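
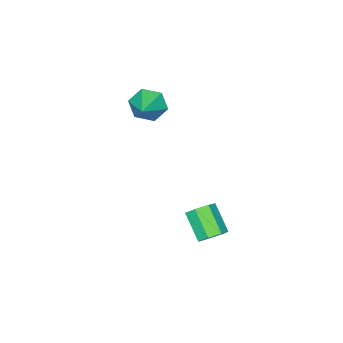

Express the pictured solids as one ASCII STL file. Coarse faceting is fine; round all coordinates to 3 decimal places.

solid 
facet normal -0.772 -0.480 -0.418
outer loop
vertex -3.796 -3.01 -0.298
vertex -4.319 -2.719 0.334
vertex -4.215 -2.253 -0.393
endloop
endfacet
facet normal 0.736 0.333 -0.590
outer loop
vertex -3.796 -3.01 -0.298
vertex -4.215 -2.253 -0.393
vertex -3.261 -2.061 0.906
endloop
endfacet
facet normal -0.771 -0.480 -0.418
outer loop
vertex -4.215 -2.253 -0.393
vertex -4.319 -2.719 0.334
vertex -4.738 -1.963 0.239
endloop
endfacet
facet normal 0.188 0.942 -0.277
outer loop
vertex -4.215 -2.253 -0.393
vertex -4.738 -1.963 0.239
vertex -3.261 -2.061 0.906
endloop
endfacet
facet normal -0.772 -0.480 -0.417
outer loop
vertex -4.738 -1.963 0.239
vertex -4.319 -2.719 0.334
vertex -4.841 -2.428 0.966
endloop
endfacet
facet normal -0.176 0.840 0.513
outer loop
vertex -4.738 -1.963 0.239
vertex -4.841 -2.428 0.966
vertex -3.261 -2.061 0.906
endloop
endfacet
facet normal -0.772 -0.480 -0.417
outer loop
vertex -4.841 -2.428 0.966
vertex -4.319 -2.719 0.334
vertex -4.422 -3.185 1.062
endloop
endfacet
facet normal 0.007 0.130 0.992
outer loop
vertex -4.841 -2.428 0.966
vertex -4.422 -3.185 1.062
vertex -3.261 -2.061 0.906
endloop
endfacet
facet normal -0.772 -0.481 -0.417
outer loop
vertex -4.422 -3.185 1.062
vertex -4.319 -2.719 0.334
vertex -3.9 -3.475 0.43
endloop
endfacet
facet normal 0.556 -0.480 0.679
outer loop
vertex -4.422 -3.185 1.062
vertex -3.9 -3.475 0.43
vertex -3.261 -2.061 0.906
endloop
endfacet
facet normal -0.771 -0.481 -0.417
outer loop
vertex -3.9 -3.475 0.43
vertex -4.319 -2.719 0.334
vertex -3.796 -3.01 -0.298
endloop
endfacet
facet normal 0.919 -0.378 -0.110
outer loop
vertex -3.9 -3.475 0.43
vertex -3.796 -3.01 -0.298
vertex -3.261 -2.061 0.906
endloop
endfacet
facet normal 0.252 0.726 -0.640
outer loop
vertex -1.806 2.515 -3.807
vertex -2.107 2.966 -3.414
vertex -1.47 2.758 -3.399
endloop
endfacet
facet normal 0.776 -0.547 -0.314
outer loop
vertex -1.806 2.515 -3.807
vertex -1.47 2.758 -3.399
vertex -2.172 1.462 -2.879
endloop
endfacet
facet normal 0.776 -0.547 -0.314
outer loop
vertex -2.172 1.462 -2.879
vertex -1.47 2.758 -3.399
vertex -1.836 1.705 -2.471
endloop
endfacet
facet normal -0.253 -0.725 0.640
outer loop
vertex -2.172 1.462 -2.879
vertex -1.836 1.705 -2.471
vertex -2.473 1.914 -2.486
endloop
endfacet
facet normal 0.252 0.726 -0.640
outer loop
vertex -1.47 2.758 -3.399
vertex -2.107 2.966 -3.414
vertex -1.614 3.158 -3.002
endloop
endfacet
facet normal 0.935 -0.014 0.353
outer loop
vertex -1.47 2.758 -3.399
vertex -1.614 3.158 -3.002
vertex -1.836 1.705 -2.471
endloop
endfacet
facet normal 0.935 -0.014 0.353
outer loop
vertex -1.836 1.705 -2.471
vertex -1.614 3.158 -3.002
vertex -1.98 2.105 -2.074
endloop
endfacet
facet normal -0.253 -0.726 0.640
outer loop
vertex -1.836 1.705 -2.471
vertex -1.98 2.105 -2.074
vertex -2.473 1.914 -2.486
endloop
endfacet
facet normal 0.252 0.726 -0.640
outer loop
vertex -1.614 3.158 -3.002
vertex -2.107 2.966 -3.414
vertex -2.129 3.413 -2.915
endloop
endfacet
facet normal 0.389 0.529 0.754
outer loop
vertex -1.614 3.158 -3.002
vertex -2.129 3.413 -2.915
vertex -1.98 2.105 -2.074
endloop
endfacet
facet normal 0.389 0.529 0.754
outer loop
vertex -1.98 2.105 -2.074
vertex -2.129 3.413 -2.915
vertex -2.495 2.361 -1.988
endloop
endfacet
facet normal -0.254 -0.725 0.640
outer loop
vertex -1.98 2.105 -2.074
vertex -2.495 2.361 -1.988
vertex -2.473 1.914 -2.486
endloop
endfacet
facet normal 0.253 0.726 -0.639
outer loop
vertex -2.129 3.413 -2.915
vertex -2.107 2.966 -3.414
vertex -2.627 3.332 -3.204
endloop
endfacet
facet normal -0.450 0.673 0.587
outer loop
vertex -2.129 3.413 -2.915
vertex -2.627 3.332 -3.204
vertex -2.495 2.361 -1.988
endloop
endfacet
facet normal -0.448 0.674 0.587
outer loop
vertex -2.495 2.361 -1.988
vertex -2.627 3.332 -3.204
vertex -2.994 2.28 -2.276
endloop
endfacet
facet normal -0.252 -0.726 0.640
outer loop
vertex -2.495 2.361 -1.988
vertex -2.994 2.28 -2.276
vertex -2.473 1.914 -2.486
endloop
endfacet
facet normal 0.253 0.726 -0.639
outer loop
vertex -2.627 3.332 -3.204
vertex -2.107 2.966 -3.414
vertex -2.734 2.976 -3.651
endloop
endfacet
facet normal -0.950 0.312 -0.021
outer loop
vertex -2.627 3.332 -3.204
vertex -2.734 2.976 -3.651
vertex -2.994 2.28 -2.276
endloop
endfacet
facet normal -0.950 0.310 -0.023
outer loop
vertex -2.994 2.28 -2.276
vertex -2.734 2.976 -3.651
vertex -3.1 1.923 -2.723
endloop
endfacet
facet normal -0.252 -0.726 0.640
outer loop
vertex -2.994 2.28 -2.276
vertex -3.1 1.923 -2.723
vertex -2.473 1.914 -2.486
endloop
endfacet
facet normal 0.253 0.726 -0.640
outer loop
vertex -2.734 2.976 -3.651
vertex -2.107 2.966 -3.414
vertex -2.368 2.612 -3.919
endloop
endfacet
facet normal -0.735 -0.286 -0.615
outer loop
vertex -2.734 2.976 -3.651
vertex -2.368 2.612 -3.919
vertex -3.1 1.923 -2.723
endloop
endfacet
facet normal -0.735 -0.286 -0.615
outer loop
vertex -3.1 1.923 -2.723
vertex -2.368 2.612 -3.919
vertex -2.734 1.559 -2.991
endloop
endfacet
facet normal -0.252 -0.725 0.640
outer loop
vertex -3.1 1.923 -2.723
vertex -2.734 1.559 -2.991
vertex -2.473 1.914 -2.486
endloop
endfacet
facet normal 0.253 0.726 -0.640
outer loop
vertex -2.368 2.612 -3.919
vertex -2.107 2.966 -3.414
vertex -1.806 2.515 -3.807
endloop
endfacet
facet normal 0.033 -0.667 -0.744
outer loop
vertex -2.368 2.612 -3.919
vertex -1.806 2.515 -3.807
vertex -2.734 1.559 -2.991
endloop
endfacet
facet normal 0.033 -0.667 -0.744
outer loop
vertex -2.734 1.559 -2.991
vertex -1.806 2.515 -3.807
vertex -2.172 1.462 -2.879
endloop
endfacet
facet normal -0.253 -0.725 0.640
outer loop
vertex -2.734 1.559 -2.991
vertex -2.172 1.462 -2.879
vertex -2.473 1.914 -2.486
endloop
endfacet

endsolid


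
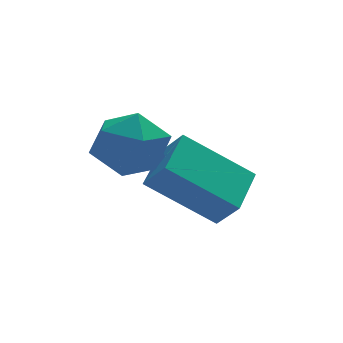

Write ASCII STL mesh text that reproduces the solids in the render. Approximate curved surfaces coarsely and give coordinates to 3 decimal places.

solid 
facet normal -0.391 0.541 -0.745
outer loop
vertex -0.601 1.416 1.277
vertex 0.116 2.526 1.707
vertex 0.969 0.873 0.058
endloop
endfacet
facet normal -0.516 -0.799 -0.309
outer loop
vertex 1.344 0.354 0.773
vertex -0.601 1.416 1.277
vertex 0.969 0.873 0.058
endloop
endfacet
facet normal -0.391 0.541 -0.745
outer loop
vertex 0.969 0.873 0.058
vertex 0.116 2.526 1.707
vertex 1.686 1.984 0.488
endloop
endfacet
facet normal 0.762 -0.263 -0.591
outer loop
vertex 1.686 1.984 0.488
vertex 1.344 0.354 0.773
vertex 0.969 0.873 0.058
endloop
endfacet
facet normal -0.762 0.263 0.591
outer loop
vertex -0.601 1.416 1.277
vertex 0.491 2.007 2.422
vertex 0.116 2.526 1.707
endloop
endfacet
facet normal -0.516 -0.798 -0.310
outer loop
vertex -0.226 0.896 1.992
vertex -0.601 1.416 1.277
vertex 1.344 0.354 0.773
endloop
endfacet
facet normal -0.762 0.263 0.591
outer loop
vertex -0.226 0.896 1.992
vertex 0.491 2.007 2.422
vertex -0.601 1.416 1.277
endloop
endfacet
facet normal 0.516 0.799 0.309
outer loop
vertex 0.116 2.526 1.707
vertex 0.491 2.007 2.422
vertex 1.686 1.984 0.488
endloop
endfacet
facet normal 0.762 -0.263 -0.591
outer loop
vertex 2.061 1.464 1.203
vertex 1.344 0.354 0.773
vertex 1.686 1.984 0.488
endloop
endfacet
facet normal 0.517 0.798 0.310
outer loop
vertex 1.686 1.984 0.488
vertex 0.491 2.007 2.422
vertex 2.061 1.464 1.203
endloop
endfacet
facet normal 0.391 -0.541 0.744
outer loop
vertex 2.061 1.464 1.203
vertex -0.226 0.896 1.992
vertex 1.344 0.354 0.773
endloop
endfacet
facet normal 0.391 -0.541 0.745
outer loop
vertex 0.491 2.007 2.422
vertex -0.226 0.896 1.992
vertex 2.061 1.464 1.203
endloop
endfacet
facet normal -0.389 0.257 0.885
outer loop
vertex -1.213 2.452 2.883
vertex -1.51 1.498 3.029
vertex -0.599 1.797 3.343
endloop
endfacet
facet normal 0.171 0.668 0.724
outer loop
vertex -1.213 2.452 2.883
vertex -0.599 1.797 3.343
vertex -0.229 2.442 2.66
endloop
endfacet
facet normal 0.033 0.994 0.103
outer loop
vertex -1.213 2.452 2.883
vertex -0.229 2.442 2.66
vertex -0.912 2.541 1.924
endloop
endfacet
facet normal -0.611 0.783 -0.119
outer loop
vertex -1.213 2.452 2.883
vertex -0.912 2.541 1.924
vertex -1.703 1.958 2.151
endloop
endfacet
facet normal -0.872 0.327 0.363
outer loop
vertex -1.213 2.452 2.883
vertex -1.703 1.958 2.151
vertex -1.51 1.498 3.029
endloop
endfacet
facet normal 0.736 0.245 0.631
outer loop
vertex -0.229 2.442 2.66
vertex -0.599 1.797 3.343
vertex 0.083 1.482 2.669
endloop
endfacet
facet normal -0.168 -0.423 0.890
outer loop
vertex -0.599 1.797 3.343
vertex -1.51 1.498 3.029
vertex -0.708 0.899 2.896
endloop
endfacet
facet normal -0.950 -0.308 0.047
outer loop
vertex -1.51 1.498 3.029
vertex -1.703 1.958 2.151
vertex -1.391 0.998 2.16
endloop
endfacet
facet normal -0.527 0.429 -0.734
outer loop
vertex -1.703 1.958 2.151
vertex -0.912 2.541 1.924
vertex -1.021 1.643 1.477
endloop
endfacet
facet normal 0.514 0.772 -0.374
outer loop
vertex -0.912 2.541 1.924
vertex -0.229 2.442 2.66
vertex -0.11 1.942 1.791
endloop
endfacet
facet normal 0.611 -0.783 0.119
outer loop
vertex -0.407 0.988 1.937
vertex 0.083 1.482 2.669
vertex -0.708 0.899 2.896
endloop
endfacet
facet normal -0.033 -0.994 -0.103
outer loop
vertex -0.407 0.988 1.937
vertex -0.708 0.899 2.896
vertex -1.391 0.998 2.16
endloop
endfacet
facet normal -0.171 -0.668 -0.724
outer loop
vertex -0.407 0.988 1.937
vertex -1.391 0.998 2.16
vertex -1.021 1.643 1.477
endloop
endfacet
facet normal 0.389 -0.257 -0.885
outer loop
vertex -0.407 0.988 1.937
vertex -1.021 1.643 1.477
vertex -0.11 1.942 1.791
endloop
endfacet
facet normal 0.872 -0.327 -0.363
outer loop
vertex -0.407 0.988 1.937
vertex -0.11 1.942 1.791
vertex 0.083 1.482 2.669
endloop
endfacet
facet normal 0.527 -0.429 0.734
outer loop
vertex -0.708 0.899 2.896
vertex 0.083 1.482 2.669
vertex -0.599 1.797 3.343
endloop
endfacet
facet normal -0.514 -0.772 0.374
outer loop
vertex -1.391 0.998 2.16
vertex -0.708 0.899 2.896
vertex -1.51 1.498 3.029
endloop
endfacet
facet normal -0.736 -0.245 -0.631
outer loop
vertex -1.021 1.643 1.477
vertex -1.391 0.998 2.16
vertex -1.703 1.958 2.151
endloop
endfacet
facet normal 0.168 0.423 -0.890
outer loop
vertex -0.11 1.942 1.791
vertex -1.021 1.643 1.477
vertex -0.912 2.541 1.924
endloop
endfacet
facet normal 0.950 0.308 -0.047
outer loop
vertex 0.083 1.482 2.669
vertex -0.11 1.942 1.791
vertex -0.229 2.442 2.66
endloop
endfacet

endsolid


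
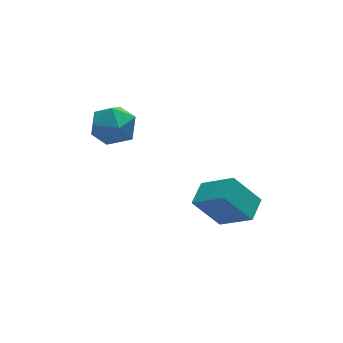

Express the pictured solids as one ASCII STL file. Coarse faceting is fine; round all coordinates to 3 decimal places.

solid 
facet normal -0.569 0.297 0.767
outer loop
vertex 2.868 -1.554 -1.263
vertex 3.623 -0.735 -1.02
vertex 1.975 -0.403 -2.371
endloop
endfacet
facet normal -0.662 -0.719 -0.213
outer loop
vertex 2.977 -0.925 -3.72
vertex 2.868 -1.554 -1.263
vertex 1.975 -0.403 -2.371
endloop
endfacet
facet normal -0.569 0.296 0.767
outer loop
vertex 1.975 -0.403 -2.371
vertex 3.623 -0.735 -1.02
vertex 2.73 0.416 -2.127
endloop
endfacet
facet normal -0.487 0.629 -0.605
outer loop
vertex 2.73 0.416 -2.127
vertex 2.977 -0.925 -3.72
vertex 1.975 -0.403 -2.371
endloop
endfacet
facet normal 0.487 -0.629 0.606
outer loop
vertex 2.868 -1.554 -1.263
vertex 4.625 -1.257 -2.369
vertex 3.623 -0.735 -1.02
endloop
endfacet
facet normal -0.662 -0.719 -0.213
outer loop
vertex 3.87 -2.076 -2.613
vertex 2.868 -1.554 -1.263
vertex 2.977 -0.925 -3.72
endloop
endfacet
facet normal 0.487 -0.630 0.605
outer loop
vertex 3.87 -2.076 -2.613
vertex 4.625 -1.257 -2.369
vertex 2.868 -1.554 -1.263
endloop
endfacet
facet normal 0.662 0.719 0.213
outer loop
vertex 3.623 -0.735 -1.02
vertex 4.625 -1.257 -2.369
vertex 2.73 0.416 -2.127
endloop
endfacet
facet normal -0.488 0.629 -0.605
outer loop
vertex 3.732 -0.106 -3.477
vertex 2.977 -0.925 -3.72
vertex 2.73 0.416 -2.127
endloop
endfacet
facet normal 0.662 0.719 0.213
outer loop
vertex 2.73 0.416 -2.127
vertex 4.625 -1.257 -2.369
vertex 3.732 -0.106 -3.477
endloop
endfacet
facet normal 0.569 -0.297 -0.767
outer loop
vertex 3.732 -0.106 -3.477
vertex 3.87 -2.076 -2.613
vertex 2.977 -0.925 -3.72
endloop
endfacet
facet normal 0.569 -0.296 -0.767
outer loop
vertex 4.625 -1.257 -2.369
vertex 3.87 -2.076 -2.613
vertex 3.732 -0.106 -3.477
endloop
endfacet
facet normal 0.034 0.717 0.696
outer loop
vertex -0.245 4.661 -0.124
vertex 0.262 3.974 0.559
vertex 0.847 4.603 -0.118
endloop
endfacet
facet normal 0.053 0.998 0.041
outer loop
vertex -0.245 4.661 -0.124
vertex 0.847 4.603 -0.118
vertex 0.309 4.67 -1.067
endloop
endfacet
facet normal -0.534 0.788 -0.306
outer loop
vertex -0.245 4.661 -0.124
vertex 0.309 4.67 -1.067
vertex -0.609 4.082 -0.978
endloop
endfacet
facet normal -0.916 0.377 0.135
outer loop
vertex -0.245 4.661 -0.124
vertex -0.609 4.082 -0.978
vertex -0.638 3.652 0.027
endloop
endfacet
facet normal -0.565 0.333 0.755
outer loop
vertex -0.245 4.661 -0.124
vertex -0.638 3.652 0.027
vertex 0.262 3.974 0.559
endloop
endfacet
facet normal 0.619 0.726 -0.299
outer loop
vertex 0.309 4.67 -1.067
vertex 0.847 4.603 -0.118
vertex 1.158 3.988 -0.967
endloop
endfacet
facet normal 0.588 0.272 0.761
outer loop
vertex 0.847 4.603 -0.118
vertex 0.262 3.974 0.559
vertex 1.129 3.558 0.038
endloop
endfacet
facet normal -0.381 -0.349 0.856
outer loop
vertex 0.262 3.974 0.559
vertex -0.638 3.652 0.027
vertex 0.211 2.97 0.127
endloop
endfacet
facet normal -0.949 -0.278 -0.146
outer loop
vertex -0.638 3.652 0.027
vertex -0.609 4.082 -0.978
vertex -0.327 3.037 -0.822
endloop
endfacet
facet normal -0.331 0.387 -0.860
outer loop
vertex -0.609 4.082 -0.978
vertex 0.309 4.67 -1.067
vertex 0.258 3.666 -1.499
endloop
endfacet
facet normal 0.916 -0.377 -0.135
outer loop
vertex 0.765 2.979 -0.816
vertex 1.158 3.988 -0.967
vertex 1.129 3.558 0.038
endloop
endfacet
facet normal 0.534 -0.788 0.306
outer loop
vertex 0.765 2.979 -0.816
vertex 1.129 3.558 0.038
vertex 0.211 2.97 0.127
endloop
endfacet
facet normal -0.053 -0.998 -0.041
outer loop
vertex 0.765 2.979 -0.816
vertex 0.211 2.97 0.127
vertex -0.327 3.037 -0.822
endloop
endfacet
facet normal -0.034 -0.717 -0.696
outer loop
vertex 0.765 2.979 -0.816
vertex -0.327 3.037 -0.822
vertex 0.258 3.666 -1.499
endloop
endfacet
facet normal 0.565 -0.333 -0.755
outer loop
vertex 0.765 2.979 -0.816
vertex 0.258 3.666 -1.499
vertex 1.158 3.988 -0.967
endloop
endfacet
facet normal 0.949 0.278 0.146
outer loop
vertex 1.129 3.558 0.038
vertex 1.158 3.988 -0.967
vertex 0.847 4.603 -0.118
endloop
endfacet
facet normal 0.331 -0.387 0.860
outer loop
vertex 0.211 2.97 0.127
vertex 1.129 3.558 0.038
vertex 0.262 3.974 0.559
endloop
endfacet
facet normal -0.619 -0.726 0.299
outer loop
vertex -0.327 3.037 -0.822
vertex 0.211 2.97 0.127
vertex -0.638 3.652 0.027
endloop
endfacet
facet normal -0.588 -0.272 -0.761
outer loop
vertex 0.258 3.666 -1.499
vertex -0.327 3.037 -0.822
vertex -0.609 4.082 -0.978
endloop
endfacet
facet normal 0.381 0.349 -0.856
outer loop
vertex 1.158 3.988 -0.967
vertex 0.258 3.666 -1.499
vertex 0.309 4.67 -1.067
endloop
endfacet

endsolid


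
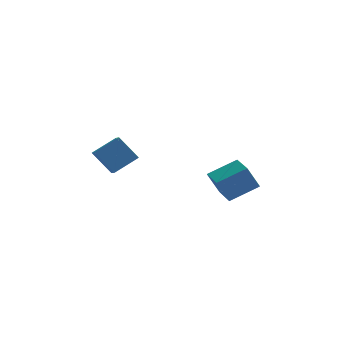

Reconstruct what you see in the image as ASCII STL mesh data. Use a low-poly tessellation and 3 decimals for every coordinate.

solid 
facet normal -0.849 -0.307 -0.429
outer loop
vertex 0.744 0.907 0.775
vertex 0.301 2.392 0.589
vertex 1.34 0.935 -0.425
endloop
endfacet
facet normal 0.284 -0.951 0.119
outer loop
vertex 2.759 1.448 0.291
vertex 0.744 0.907 0.775
vertex 1.34 0.935 -0.425
endloop
endfacet
facet normal -0.849 -0.307 -0.429
outer loop
vertex 1.34 0.935 -0.425
vertex 0.301 2.392 0.589
vertex 0.897 2.419 -0.611
endloop
endfacet
facet normal 0.444 0.020 -0.896
outer loop
vertex 0.897 2.419 -0.611
vertex 2.759 1.448 0.291
vertex 1.34 0.935 -0.425
endloop
endfacet
facet normal -0.444 -0.020 0.896
outer loop
vertex 0.744 0.907 0.775
vertex 1.72 2.905 1.305
vertex 0.301 2.392 0.589
endloop
endfacet
facet normal 0.284 -0.951 0.120
outer loop
vertex 2.163 1.421 1.491
vertex 0.744 0.907 0.775
vertex 2.759 1.448 0.291
endloop
endfacet
facet normal -0.444 -0.020 0.896
outer loop
vertex 2.163 1.421 1.491
vertex 1.72 2.905 1.305
vertex 0.744 0.907 0.775
endloop
endfacet
facet normal -0.284 0.951 -0.119
outer loop
vertex 0.301 2.392 0.589
vertex 1.72 2.905 1.305
vertex 0.897 2.419 -0.611
endloop
endfacet
facet normal 0.444 0.020 -0.896
outer loop
vertex 2.316 2.933 0.105
vertex 2.759 1.448 0.291
vertex 0.897 2.419 -0.611
endloop
endfacet
facet normal -0.284 0.951 -0.119
outer loop
vertex 0.897 2.419 -0.611
vertex 1.72 2.905 1.305
vertex 2.316 2.933 0.105
endloop
endfacet
facet normal 0.850 0.307 0.429
outer loop
vertex 2.316 2.933 0.105
vertex 2.163 1.421 1.491
vertex 2.759 1.448 0.291
endloop
endfacet
facet normal 0.849 0.307 0.429
outer loop
vertex 1.72 2.905 1.305
vertex 2.163 1.421 1.491
vertex 2.316 2.933 0.105
endloop
endfacet
facet normal -0.764 -0.440 -0.473
outer loop
vertex -3.928 0.432 1.662
vertex -4.846 0.82 2.783
vertex -4.105 1.171 1.261
endloop
endfacet
facet normal 0.612 -0.259 -0.747
outer loop
vertex -3.014 1.8 1.937
vertex -3.928 0.432 1.662
vertex -4.105 1.171 1.261
endloop
endfacet
facet normal -0.763 -0.441 -0.473
outer loop
vertex -4.105 1.171 1.261
vertex -4.846 0.82 2.783
vertex -5.024 1.559 2.381
endloop
endfacet
facet normal -0.206 0.860 -0.467
outer loop
vertex -5.024 1.559 2.381
vertex -3.014 1.8 1.937
vertex -4.105 1.171 1.261
endloop
endfacet
facet normal 0.207 -0.860 0.467
outer loop
vertex -3.928 0.432 1.662
vertex -3.755 1.449 3.459
vertex -4.846 0.82 2.783
endloop
endfacet
facet normal 0.612 -0.259 -0.747
outer loop
vertex -2.836 1.061 2.339
vertex -3.928 0.432 1.662
vertex -3.014 1.8 1.937
endloop
endfacet
facet normal 0.206 -0.860 0.467
outer loop
vertex -2.836 1.061 2.339
vertex -3.755 1.449 3.459
vertex -3.928 0.432 1.662
endloop
endfacet
facet normal -0.612 0.259 0.747
outer loop
vertex -4.846 0.82 2.783
vertex -3.755 1.449 3.459
vertex -5.024 1.559 2.381
endloop
endfacet
facet normal -0.206 0.860 -0.467
outer loop
vertex -3.932 2.188 3.058
vertex -3.014 1.8 1.937
vertex -5.024 1.559 2.381
endloop
endfacet
facet normal -0.612 0.259 0.747
outer loop
vertex -5.024 1.559 2.381
vertex -3.755 1.449 3.459
vertex -3.932 2.188 3.058
endloop
endfacet
facet normal 0.763 0.441 0.472
outer loop
vertex -3.932 2.188 3.058
vertex -2.836 1.061 2.339
vertex -3.014 1.8 1.937
endloop
endfacet
facet normal 0.763 0.440 0.474
outer loop
vertex -3.755 1.449 3.459
vertex -2.836 1.061 2.339
vertex -3.932 2.188 3.058
endloop
endfacet

endsolid


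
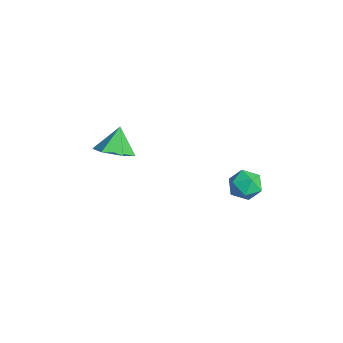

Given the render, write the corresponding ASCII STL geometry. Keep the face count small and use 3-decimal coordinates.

solid 
facet normal -0.635 0.569 0.522
outer loop
vertex 3.001 2.515 -1.58
vertex 2.36 2.155 -1.968
vertex 2.652 1.832 -1.26
endloop
endfacet
facet normal -0.042 0.441 0.896
outer loop
vertex 3.001 2.515 -1.58
vertex 2.652 1.832 -1.26
vertex 3.478 1.914 -1.262
endloop
endfacet
facet normal 0.513 0.683 0.520
outer loop
vertex 3.001 2.515 -1.58
vertex 3.478 1.914 -1.262
vertex 3.698 2.288 -1.97
endloop
endfacet
facet normal 0.263 0.961 -0.089
outer loop
vertex 3.001 2.515 -1.58
vertex 3.698 2.288 -1.97
vertex 3.007 2.437 -2.407
endloop
endfacet
facet normal -0.447 0.890 -0.087
outer loop
vertex 3.001 2.515 -1.58
vertex 3.007 2.437 -2.407
vertex 2.36 2.155 -1.968
endloop
endfacet
facet normal 0.029 -0.265 0.964
outer loop
vertex 3.478 1.914 -1.262
vertex 2.652 1.832 -1.26
vertex 3.133 1.183 -1.453
endloop
endfacet
facet normal -0.932 -0.059 0.357
outer loop
vertex 2.652 1.832 -1.26
vertex 2.36 2.155 -1.968
vertex 2.442 1.332 -1.89
endloop
endfacet
facet normal -0.627 0.460 -0.629
outer loop
vertex 2.36 2.155 -1.968
vertex 3.007 2.437 -2.407
vertex 2.662 1.706 -2.598
endloop
endfacet
facet normal 0.522 0.575 -0.630
outer loop
vertex 3.007 2.437 -2.407
vertex 3.698 2.288 -1.97
vertex 3.488 1.788 -2.6
endloop
endfacet
facet normal 0.927 0.126 0.354
outer loop
vertex 3.698 2.288 -1.97
vertex 3.478 1.914 -1.262
vertex 3.78 1.465 -1.892
endloop
endfacet
facet normal -0.263 -0.961 0.089
outer loop
vertex 3.139 1.105 -2.28
vertex 3.133 1.183 -1.453
vertex 2.442 1.332 -1.89
endloop
endfacet
facet normal -0.513 -0.683 -0.520
outer loop
vertex 3.139 1.105 -2.28
vertex 2.442 1.332 -1.89
vertex 2.662 1.706 -2.598
endloop
endfacet
facet normal 0.042 -0.441 -0.896
outer loop
vertex 3.139 1.105 -2.28
vertex 2.662 1.706 -2.598
vertex 3.488 1.788 -2.6
endloop
endfacet
facet normal 0.635 -0.569 -0.522
outer loop
vertex 3.139 1.105 -2.28
vertex 3.488 1.788 -2.6
vertex 3.78 1.465 -1.892
endloop
endfacet
facet normal 0.447 -0.890 0.087
outer loop
vertex 3.139 1.105 -2.28
vertex 3.78 1.465 -1.892
vertex 3.133 1.183 -1.453
endloop
endfacet
facet normal -0.522 -0.575 0.630
outer loop
vertex 2.442 1.332 -1.89
vertex 3.133 1.183 -1.453
vertex 2.652 1.832 -1.26
endloop
endfacet
facet normal -0.927 -0.126 -0.354
outer loop
vertex 2.662 1.706 -2.598
vertex 2.442 1.332 -1.89
vertex 2.36 2.155 -1.968
endloop
endfacet
facet normal -0.029 0.265 -0.964
outer loop
vertex 3.488 1.788 -2.6
vertex 2.662 1.706 -2.598
vertex 3.007 2.437 -2.407
endloop
endfacet
facet normal 0.932 0.059 -0.357
outer loop
vertex 3.78 1.465 -1.892
vertex 3.488 1.788 -2.6
vertex 3.698 2.288 -1.97
endloop
endfacet
facet normal 0.627 -0.460 0.629
outer loop
vertex 3.133 1.183 -1.453
vertex 3.78 1.465 -1.892
vertex 3.478 1.914 -1.262
endloop
endfacet
facet normal 0.465 -0.412 -0.784
outer loop
vertex -2.167 -1.145 -3.424
vertex -2.684 -1.968 -3.298
vertex -3.029 -1.256 -3.877
endloop
endfacet
facet normal -0.154 0.987 0.052
outer loop
vertex -2.167 -1.145 -3.424
vertex -3.029 -1.256 -3.877
vertex -3.336 -1.392 -2.202
endloop
endfacet
facet normal 0.466 -0.412 -0.783
outer loop
vertex -3.029 -1.256 -3.877
vertex -2.684 -1.968 -3.298
vertex -3.546 -2.079 -3.752
endloop
endfacet
facet normal -0.849 0.516 -0.114
outer loop
vertex -3.029 -1.256 -3.877
vertex -3.546 -2.079 -3.752
vertex -3.336 -1.392 -2.202
endloop
endfacet
facet normal 0.466 -0.412 -0.783
outer loop
vertex -3.546 -2.079 -3.752
vertex -2.684 -1.968 -3.298
vertex -3.201 -2.791 -3.173
endloop
endfacet
facet normal -0.936 -0.258 0.241
outer loop
vertex -3.546 -2.079 -3.752
vertex -3.201 -2.791 -3.173
vertex -3.336 -1.392 -2.202
endloop
endfacet
facet normal 0.465 -0.411 -0.784
outer loop
vertex -3.201 -2.791 -3.173
vertex -2.684 -1.968 -3.298
vertex -2.339 -2.68 -2.72
endloop
endfacet
facet normal -0.328 -0.560 0.761
outer loop
vertex -3.201 -2.791 -3.173
vertex -2.339 -2.68 -2.72
vertex -3.336 -1.392 -2.202
endloop
endfacet
facet normal 0.465 -0.411 -0.784
outer loop
vertex -2.339 -2.68 -2.72
vertex -2.684 -1.968 -3.298
vertex -1.823 -1.857 -2.845
endloop
endfacet
facet normal 0.366 -0.089 0.926
outer loop
vertex -2.339 -2.68 -2.72
vertex -1.823 -1.857 -2.845
vertex -3.336 -1.392 -2.202
endloop
endfacet
facet normal 0.465 -0.412 -0.783
outer loop
vertex -1.823 -1.857 -2.845
vertex -2.684 -1.968 -3.298
vertex -2.167 -1.145 -3.424
endloop
endfacet
facet normal 0.453 0.684 0.572
outer loop
vertex -1.823 -1.857 -2.845
vertex -2.167 -1.145 -3.424
vertex -3.336 -1.392 -2.202
endloop
endfacet

endsolid


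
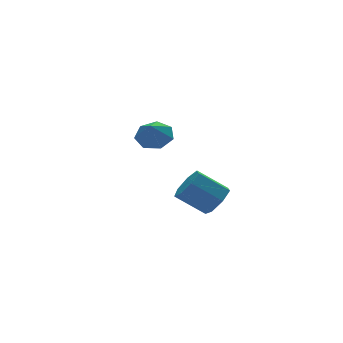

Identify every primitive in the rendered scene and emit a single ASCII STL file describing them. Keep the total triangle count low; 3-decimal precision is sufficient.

solid 
facet normal 0.664 -0.450 -0.598
outer loop
vertex 1.946 -3.397 -4.499
vertex 1.508 -4.101 -4.456
vertex 1.437 -3.48 -5.002
endloop
endfacet
facet normal 0.245 0.886 -0.394
outer loop
vertex 1.946 -3.397 -4.499
vertex 1.437 -3.48 -5.002
vertex 0.91 -2.695 -3.567
endloop
endfacet
facet normal 0.246 0.886 -0.394
outer loop
vertex 0.91 -2.695 -3.567
vertex 1.437 -3.48 -5.002
vertex 0.401 -2.778 -4.071
endloop
endfacet
facet normal -0.664 0.450 0.597
outer loop
vertex 0.91 -2.695 -3.567
vertex 0.401 -2.778 -4.071
vertex 0.472 -3.399 -3.524
endloop
endfacet
facet normal 0.665 -0.449 -0.597
outer loop
vertex 1.437 -3.48 -5.002
vertex 1.508 -4.101 -4.456
vertex 0.982 -4.031 -5.094
endloop
endfacet
facet normal -0.399 0.462 -0.792
outer loop
vertex 1.437 -3.48 -5.002
vertex 0.982 -4.031 -5.094
vertex 0.401 -2.778 -4.071
endloop
endfacet
facet normal -0.399 0.462 -0.792
outer loop
vertex 0.401 -2.778 -4.071
vertex 0.982 -4.031 -5.094
vertex -0.054 -3.329 -4.163
endloop
endfacet
facet normal -0.665 0.449 0.597
outer loop
vertex 0.401 -2.778 -4.071
vertex -0.054 -3.329 -4.163
vertex 0.472 -3.399 -3.524
endloop
endfacet
facet normal 0.664 -0.450 -0.597
outer loop
vertex 0.982 -4.031 -5.094
vertex 1.508 -4.101 -4.456
vertex 0.923 -4.634 -4.705
endloop
endfacet
facet normal -0.743 -0.310 -0.593
outer loop
vertex 0.982 -4.031 -5.094
vertex 0.923 -4.634 -4.705
vertex -0.054 -3.329 -4.163
endloop
endfacet
facet normal -0.743 -0.310 -0.593
outer loop
vertex -0.054 -3.329 -4.163
vertex 0.923 -4.634 -4.705
vertex -0.113 -3.932 -3.774
endloop
endfacet
facet normal -0.665 0.450 0.596
outer loop
vertex -0.054 -3.329 -4.163
vertex -0.113 -3.932 -3.774
vertex 0.472 -3.399 -3.524
endloop
endfacet
facet normal 0.664 -0.450 -0.597
outer loop
vertex 0.923 -4.634 -4.705
vertex 1.508 -4.101 -4.456
vertex 1.304 -4.836 -4.129
endloop
endfacet
facet normal -0.528 -0.848 0.052
outer loop
vertex 0.923 -4.634 -4.705
vertex 1.304 -4.836 -4.129
vertex -0.113 -3.932 -3.774
endloop
endfacet
facet normal -0.528 -0.848 0.052
outer loop
vertex -0.113 -3.932 -3.774
vertex 1.304 -4.836 -4.129
vertex 0.268 -4.134 -3.197
endloop
endfacet
facet normal -0.665 0.450 0.596
outer loop
vertex -0.113 -3.932 -3.774
vertex 0.268 -4.134 -3.197
vertex 0.472 -3.399 -3.524
endloop
endfacet
facet normal 0.664 -0.450 -0.597
outer loop
vertex 1.304 -4.836 -4.129
vertex 1.508 -4.101 -4.456
vertex 1.839 -4.485 -3.798
endloop
endfacet
facet normal 0.084 -0.749 0.658
outer loop
vertex 1.304 -4.836 -4.129
vertex 1.839 -4.485 -3.798
vertex 0.268 -4.134 -3.197
endloop
endfacet
facet normal 0.085 -0.748 0.658
outer loop
vertex 0.268 -4.134 -3.197
vertex 1.839 -4.485 -3.798
vertex 0.803 -3.783 -2.867
endloop
endfacet
facet normal -0.664 0.450 0.597
outer loop
vertex 0.268 -4.134 -3.197
vertex 0.803 -3.783 -2.867
vertex 0.472 -3.399 -3.524
endloop
endfacet
facet normal 0.664 -0.450 -0.597
outer loop
vertex 1.839 -4.485 -3.798
vertex 1.508 -4.101 -4.456
vertex 2.125 -3.844 -3.963
endloop
endfacet
facet normal 0.634 -0.085 0.769
outer loop
vertex 1.839 -4.485 -3.798
vertex 2.125 -3.844 -3.963
vertex 0.803 -3.783 -2.867
endloop
endfacet
facet normal 0.634 -0.085 0.769
outer loop
vertex 0.803 -3.783 -2.867
vertex 2.125 -3.844 -3.963
vertex 1.089 -3.142 -3.032
endloop
endfacet
facet normal -0.664 0.450 0.597
outer loop
vertex 0.803 -3.783 -2.867
vertex 1.089 -3.142 -3.032
vertex 0.472 -3.399 -3.524
endloop
endfacet
facet normal 0.664 -0.450 -0.597
outer loop
vertex 2.125 -3.844 -3.963
vertex 1.508 -4.101 -4.456
vertex 1.946 -3.397 -4.499
endloop
endfacet
facet normal 0.705 0.642 0.300
outer loop
vertex 2.125 -3.844 -3.963
vertex 1.946 -3.397 -4.499
vertex 1.089 -3.142 -3.032
endloop
endfacet
facet normal 0.705 0.642 0.300
outer loop
vertex 1.089 -3.142 -3.032
vertex 1.946 -3.397 -4.499
vertex 0.91 -2.695 -3.567
endloop
endfacet
facet normal -0.664 0.450 0.598
outer loop
vertex 1.089 -3.142 -3.032
vertex 0.91 -2.695 -3.567
vertex 0.472 -3.399 -3.524
endloop
endfacet
facet normal 0.436 0.478 -0.762
outer loop
vertex 1.946 1.828 -2.167
vertex 1.54 1.303 -2.729
vertex 1.27 2.064 -2.406
endloop
endfacet
facet normal -0.183 0.391 0.902
outer loop
vertex 1.946 1.828 -2.167
vertex 1.27 2.064 -2.406
vertex 1.06 0.777 -1.891
endloop
endfacet
facet normal 0.436 0.478 -0.762
outer loop
vertex 1.27 2.064 -2.406
vertex 1.54 1.303 -2.729
vertex 0.797 1.727 -2.888
endloop
endfacet
facet normal -0.779 0.338 0.528
outer loop
vertex 1.27 2.064 -2.406
vertex 0.797 1.727 -2.888
vertex 1.06 0.777 -1.891
endloop
endfacet
facet normal 0.436 0.479 -0.761
outer loop
vertex 0.797 1.727 -2.888
vertex 1.54 1.303 -2.729
vertex 0.884 1.071 -3.251
endloop
endfacet
facet normal -0.980 -0.179 0.088
outer loop
vertex 0.797 1.727 -2.888
vertex 0.884 1.071 -3.251
vertex 1.06 0.777 -1.891
endloop
endfacet
facet normal 0.437 0.479 -0.762
outer loop
vertex 0.884 1.071 -3.251
vertex 1.54 1.303 -2.729
vertex 1.465 0.589 -3.221
endloop
endfacet
facet normal -0.634 -0.769 -0.084
outer loop
vertex 0.884 1.071 -3.251
vertex 1.465 0.589 -3.221
vertex 1.06 0.777 -1.891
endloop
endfacet
facet normal 0.437 0.479 -0.761
outer loop
vertex 1.465 0.589 -3.221
vertex 1.54 1.303 -2.729
vertex 2.102 0.645 -2.82
endloop
endfacet
facet normal -0.001 -0.990 0.140
outer loop
vertex 1.465 0.589 -3.221
vertex 2.102 0.645 -2.82
vertex 1.06 0.777 -1.891
endloop
endfacet
facet normal 0.437 0.478 -0.762
outer loop
vertex 2.102 0.645 -2.82
vertex 1.54 1.303 -2.729
vertex 2.316 1.197 -2.351
endloop
endfacet
facet normal 0.442 -0.674 0.592
outer loop
vertex 2.102 0.645 -2.82
vertex 2.316 1.197 -2.351
vertex 1.06 0.777 -1.891
endloop
endfacet
facet normal 0.437 0.478 -0.762
outer loop
vertex 2.316 1.197 -2.351
vertex 1.54 1.303 -2.729
vertex 1.946 1.828 -2.167
endloop
endfacet
facet normal 0.361 -0.060 0.931
outer loop
vertex 2.316 1.197 -2.351
vertex 1.946 1.828 -2.167
vertex 1.06 0.777 -1.891
endloop
endfacet

endsolid


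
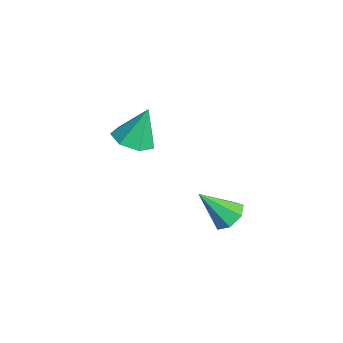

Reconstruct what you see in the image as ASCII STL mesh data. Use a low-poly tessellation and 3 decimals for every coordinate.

solid 
facet normal 0.185 0.630 -0.754
outer loop
vertex 3.676 0.455 1.165
vertex 3.059 0.101 0.718
vertex 3.014 0.75 1.249
endloop
endfacet
facet normal 0.285 0.389 0.876
outer loop
vertex 3.676 0.455 1.165
vertex 3.014 0.75 1.249
vertex 2.701 -1.121 2.182
endloop
endfacet
facet normal 0.185 0.630 -0.754
outer loop
vertex 3.014 0.75 1.249
vertex 3.059 0.101 0.718
vertex 2.387 0.556 0.933
endloop
endfacet
facet normal -0.509 0.451 0.733
outer loop
vertex 3.014 0.75 1.249
vertex 2.387 0.556 0.933
vertex 2.701 -1.121 2.182
endloop
endfacet
facet normal 0.185 0.630 -0.755
outer loop
vertex 2.387 0.556 0.933
vertex 3.059 0.101 0.718
vertex 2.265 0.019 0.455
endloop
endfacet
facet normal -0.969 0.002 0.246
outer loop
vertex 2.387 0.556 0.933
vertex 2.265 0.019 0.455
vertex 2.701 -1.121 2.182
endloop
endfacet
facet normal 0.185 0.630 -0.754
outer loop
vertex 2.265 0.019 0.455
vertex 3.059 0.101 0.718
vertex 2.742 -0.456 0.175
endloop
endfacet
facet normal -0.750 -0.623 -0.222
outer loop
vertex 2.265 0.019 0.455
vertex 2.742 -0.456 0.175
vertex 2.701 -1.121 2.182
endloop
endfacet
facet normal 0.185 0.630 -0.754
outer loop
vertex 2.742 -0.456 0.175
vertex 3.059 0.101 0.718
vertex 3.457 -0.512 0.304
endloop
endfacet
facet normal -0.018 -0.949 -0.315
outer loop
vertex 2.742 -0.456 0.175
vertex 3.457 -0.512 0.304
vertex 2.701 -1.121 2.182
endloop
endfacet
facet normal 0.184 0.629 -0.755
outer loop
vertex 3.457 -0.512 0.304
vertex 3.059 0.101 0.718
vertex 3.873 -0.106 0.744
endloop
endfacet
facet normal 0.679 -0.734 0.035
outer loop
vertex 3.457 -0.512 0.304
vertex 3.873 -0.106 0.744
vertex 2.701 -1.121 2.182
endloop
endfacet
facet normal 0.184 0.631 -0.754
outer loop
vertex 3.873 -0.106 0.744
vertex 3.059 0.101 0.718
vertex 3.676 0.455 1.165
endloop
endfacet
facet normal 0.813 -0.138 0.565
outer loop
vertex 3.873 -0.106 0.744
vertex 3.676 0.455 1.165
vertex 2.701 -1.121 2.182
endloop
endfacet
facet normal 0.028 -0.370 -0.929
outer loop
vertex -1.243 -2.613 2.121
vertex -2.292 -2.601 2.085
vertex -1.619 -1.846 1.804
endloop
endfacet
facet normal 0.807 0.515 0.289
outer loop
vertex -1.243 -2.613 2.121
vertex -1.619 -1.846 1.804
vertex -2.348 -1.879 3.895
endloop
endfacet
facet normal 0.028 -0.371 -0.928
outer loop
vertex -1.619 -1.846 1.804
vertex -2.292 -2.601 2.085
vertex -2.502 -1.648 1.698
endloop
endfacet
facet normal 0.208 0.974 0.088
outer loop
vertex -1.619 -1.846 1.804
vertex -2.502 -1.648 1.698
vertex -2.348 -1.879 3.895
endloop
endfacet
facet normal 0.029 -0.371 -0.928
outer loop
vertex -2.502 -1.648 1.698
vertex -2.292 -2.601 2.085
vertex -3.227 -2.168 1.883
endloop
endfacet
facet normal -0.557 0.821 0.125
outer loop
vertex -2.502 -1.648 1.698
vertex -3.227 -2.168 1.883
vertex -2.348 -1.879 3.895
endloop
endfacet
facet normal 0.029 -0.371 -0.928
outer loop
vertex -3.227 -2.168 1.883
vertex -2.292 -2.601 2.085
vertex -3.248 -3.014 2.22
endloop
endfacet
facet normal -0.912 0.171 0.374
outer loop
vertex -3.227 -2.168 1.883
vertex -3.248 -3.014 2.22
vertex -2.348 -1.879 3.895
endloop
endfacet
facet normal 0.029 -0.370 -0.929
outer loop
vertex -3.248 -3.014 2.22
vertex -2.292 -2.601 2.085
vertex -2.549 -3.549 2.455
endloop
endfacet
facet normal -0.589 -0.486 0.646
outer loop
vertex -3.248 -3.014 2.22
vertex -2.549 -3.549 2.455
vertex -2.348 -1.879 3.895
endloop
endfacet
facet normal 0.028 -0.370 -0.929
outer loop
vertex -2.549 -3.549 2.455
vertex -2.292 -2.601 2.085
vertex -1.657 -3.371 2.411
endloop
endfacet
facet normal 0.167 -0.655 0.737
outer loop
vertex -2.549 -3.549 2.455
vertex -1.657 -3.371 2.411
vertex -2.348 -1.879 3.895
endloop
endfacet
facet normal 0.028 -0.370 -0.928
outer loop
vertex -1.657 -3.371 2.411
vertex -2.292 -2.601 2.085
vertex -1.243 -2.613 2.121
endloop
endfacet
facet normal 0.789 -0.210 0.578
outer loop
vertex -1.657 -3.371 2.411
vertex -1.243 -2.613 2.121
vertex -2.348 -1.879 3.895
endloop
endfacet

endsolid


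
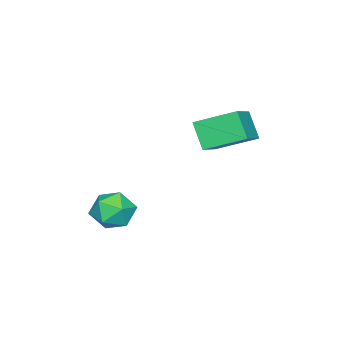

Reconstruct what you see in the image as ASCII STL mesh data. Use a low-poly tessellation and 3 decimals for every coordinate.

solid 
facet normal -0.309 -0.488 0.816
outer loop
vertex -1.416 -0.439 1.126
vertex -2.037 1.187 1.863
vertex -2.96 -0.694 0.388
endloop
endfacet
facet normal 0.328 -0.861 -0.389
outer loop
vertex -2.523 -0.007 -0.763
vertex -1.416 -0.439 1.126
vertex -2.96 -0.694 0.388
endloop
endfacet
facet normal -0.310 -0.488 0.816
outer loop
vertex -2.96 -0.694 0.388
vertex -2.037 1.187 1.863
vertex -3.58 0.932 1.125
endloop
endfacet
facet normal -0.892 -0.147 -0.427
outer loop
vertex -3.58 0.932 1.125
vertex -2.523 -0.007 -0.763
vertex -2.96 -0.694 0.388
endloop
endfacet
facet normal 0.892 0.147 0.427
outer loop
vertex -1.416 -0.439 1.126
vertex -1.6 1.874 0.712
vertex -2.037 1.187 1.863
endloop
endfacet
facet normal 0.328 -0.861 -0.389
outer loop
vertex -0.98 0.248 -0.025
vertex -1.416 -0.439 1.126
vertex -2.523 -0.007 -0.763
endloop
endfacet
facet normal 0.893 0.147 0.426
outer loop
vertex -0.98 0.248 -0.025
vertex -1.6 1.874 0.712
vertex -1.416 -0.439 1.126
endloop
endfacet
facet normal -0.328 0.861 0.389
outer loop
vertex -2.037 1.187 1.863
vertex -1.6 1.874 0.712
vertex -3.58 0.932 1.125
endloop
endfacet
facet normal -0.892 -0.148 -0.426
outer loop
vertex -3.144 1.619 -0.026
vertex -2.523 -0.007 -0.763
vertex -3.58 0.932 1.125
endloop
endfacet
facet normal -0.328 0.861 0.389
outer loop
vertex -3.58 0.932 1.125
vertex -1.6 1.874 0.712
vertex -3.144 1.619 -0.026
endloop
endfacet
facet normal 0.310 0.488 -0.816
outer loop
vertex -3.144 1.619 -0.026
vertex -0.98 0.248 -0.025
vertex -2.523 -0.007 -0.763
endloop
endfacet
facet normal 0.310 0.488 -0.816
outer loop
vertex -1.6 1.874 0.712
vertex -0.98 0.248 -0.025
vertex -3.144 1.619 -0.026
endloop
endfacet
facet normal -0.758 0.378 0.532
outer loop
vertex -0.374 -2.358 -3.684
vertex -0.829 -3.295 -3.667
vertex -0.164 -3.025 -2.912
endloop
endfacet
facet normal -0.150 0.727 0.669
outer loop
vertex -0.374 -2.358 -3.684
vertex -0.164 -3.025 -2.912
vertex 0.603 -2.469 -3.344
endloop
endfacet
facet normal 0.094 0.994 0.054
outer loop
vertex -0.374 -2.358 -3.684
vertex 0.603 -2.469 -3.344
vertex 0.413 -2.396 -4.365
endloop
endfacet
facet normal -0.362 0.809 -0.463
outer loop
vertex -0.374 -2.358 -3.684
vertex 0.413 -2.396 -4.365
vertex -0.473 -2.906 -4.564
endloop
endfacet
facet normal -0.888 0.428 -0.167
outer loop
vertex -0.374 -2.358 -3.684
vertex -0.473 -2.906 -4.564
vertex -0.829 -3.295 -3.667
endloop
endfacet
facet normal 0.327 0.255 0.910
outer loop
vertex 0.603 -2.469 -3.344
vertex -0.164 -3.025 -2.912
vertex 0.753 -3.474 -3.116
endloop
endfacet
facet normal -0.656 -0.310 0.688
outer loop
vertex -0.164 -3.025 -2.912
vertex -0.829 -3.295 -3.667
vertex -0.133 -3.984 -3.315
endloop
endfacet
facet normal -0.866 -0.230 -0.444
outer loop
vertex -0.829 -3.295 -3.667
vertex -0.473 -2.906 -4.564
vertex -0.323 -3.911 -4.336
endloop
endfacet
facet normal -0.016 0.387 -0.922
outer loop
vertex -0.473 -2.906 -4.564
vertex 0.413 -2.396 -4.365
vertex 0.444 -3.355 -4.768
endloop
endfacet
facet normal 0.722 0.686 -0.085
outer loop
vertex 0.413 -2.396 -4.365
vertex 0.603 -2.469 -3.344
vertex 1.109 -3.085 -4.013
endloop
endfacet
facet normal 0.362 -0.809 0.463
outer loop
vertex 0.654 -4.022 -3.996
vertex 0.753 -3.474 -3.116
vertex -0.133 -3.984 -3.315
endloop
endfacet
facet normal -0.094 -0.994 -0.054
outer loop
vertex 0.654 -4.022 -3.996
vertex -0.133 -3.984 -3.315
vertex -0.323 -3.911 -4.336
endloop
endfacet
facet normal 0.150 -0.727 -0.669
outer loop
vertex 0.654 -4.022 -3.996
vertex -0.323 -3.911 -4.336
vertex 0.444 -3.355 -4.768
endloop
endfacet
facet normal 0.758 -0.378 -0.532
outer loop
vertex 0.654 -4.022 -3.996
vertex 0.444 -3.355 -4.768
vertex 1.109 -3.085 -4.013
endloop
endfacet
facet normal 0.888 -0.428 0.167
outer loop
vertex 0.654 -4.022 -3.996
vertex 1.109 -3.085 -4.013
vertex 0.753 -3.474 -3.116
endloop
endfacet
facet normal 0.016 -0.387 0.922
outer loop
vertex -0.133 -3.984 -3.315
vertex 0.753 -3.474 -3.116
vertex -0.164 -3.025 -2.912
endloop
endfacet
facet normal -0.722 -0.686 0.085
outer loop
vertex -0.323 -3.911 -4.336
vertex -0.133 -3.984 -3.315
vertex -0.829 -3.295 -3.667
endloop
endfacet
facet normal -0.327 -0.255 -0.910
outer loop
vertex 0.444 -3.355 -4.768
vertex -0.323 -3.911 -4.336
vertex -0.473 -2.906 -4.564
endloop
endfacet
facet normal 0.656 0.310 -0.688
outer loop
vertex 1.109 -3.085 -4.013
vertex 0.444 -3.355 -4.768
vertex 0.413 -2.396 -4.365
endloop
endfacet
facet normal 0.866 0.230 0.444
outer loop
vertex 0.753 -3.474 -3.116
vertex 1.109 -3.085 -4.013
vertex 0.603 -2.469 -3.344
endloop
endfacet

endsolid


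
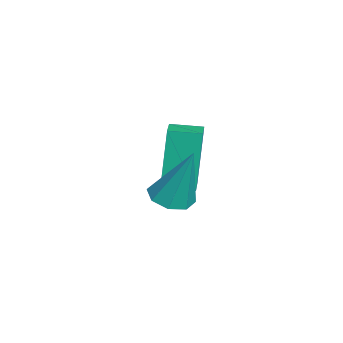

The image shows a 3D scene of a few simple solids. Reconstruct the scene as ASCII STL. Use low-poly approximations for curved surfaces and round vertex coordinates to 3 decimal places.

solid 
facet normal -0.973 0.019 -0.231
outer loop
vertex -3.526 -1.183 -1.093
vertex -3.489 -0.207 -1.168
vertex -3.055 -1.355 -3.091
endloop
endfacet
facet normal -0.038 -0.996 0.077
outer loop
vertex -2.131 -1.373 -2.872
vertex -3.526 -1.183 -1.093
vertex -3.055 -1.355 -3.091
endloop
endfacet
facet normal -0.973 0.019 -0.231
outer loop
vertex -3.055 -1.355 -3.091
vertex -3.489 -0.207 -1.168
vertex -3.018 -0.379 -3.166
endloop
endfacet
facet normal 0.228 -0.083 -0.970
outer loop
vertex -3.018 -0.379 -3.166
vertex -2.131 -1.373 -2.872
vertex -3.055 -1.355 -3.091
endloop
endfacet
facet normal -0.228 0.083 0.970
outer loop
vertex -3.526 -1.183 -1.093
vertex -2.565 -0.225 -0.949
vertex -3.489 -0.207 -1.168
endloop
endfacet
facet normal -0.038 -0.996 0.077
outer loop
vertex -2.602 -1.201 -0.874
vertex -3.526 -1.183 -1.093
vertex -2.131 -1.373 -2.872
endloop
endfacet
facet normal -0.228 0.083 0.970
outer loop
vertex -2.602 -1.201 -0.874
vertex -2.565 -0.225 -0.949
vertex -3.526 -1.183 -1.093
endloop
endfacet
facet normal 0.038 0.996 -0.077
outer loop
vertex -3.489 -0.207 -1.168
vertex -2.565 -0.225 -0.949
vertex -3.018 -0.379 -3.166
endloop
endfacet
facet normal 0.228 -0.083 -0.970
outer loop
vertex -2.094 -0.397 -2.947
vertex -2.131 -1.373 -2.872
vertex -3.018 -0.379 -3.166
endloop
endfacet
facet normal 0.038 0.996 -0.077
outer loop
vertex -3.018 -0.379 -3.166
vertex -2.565 -0.225 -0.949
vertex -2.094 -0.397 -2.947
endloop
endfacet
facet normal 0.973 -0.019 0.231
outer loop
vertex -2.094 -0.397 -2.947
vertex -2.602 -1.201 -0.874
vertex -2.131 -1.373 -2.872
endloop
endfacet
facet normal 0.973 -0.019 0.231
outer loop
vertex -2.565 -0.225 -0.949
vertex -2.602 -1.201 -0.874
vertex -2.094 -0.397 -2.947
endloop
endfacet
facet normal -0.191 -0.304 -0.933
outer loop
vertex 0.749 -1.471 -1.659
vertex 0.297 -0.981 -1.726
vertex 0.954 -1.038 -1.842
endloop
endfacet
facet normal 0.912 -0.327 0.248
outer loop
vertex 0.749 -1.471 -1.659
vertex 0.954 -1.038 -1.842
vertex 0.663 -0.399 0.066
endloop
endfacet
facet normal -0.191 -0.304 -0.933
outer loop
vertex 0.954 -1.038 -1.842
vertex 0.297 -0.981 -1.726
vertex 0.775 -0.572 -1.957
endloop
endfacet
facet normal 0.932 0.363 0.021
outer loop
vertex 0.954 -1.038 -1.842
vertex 0.775 -0.572 -1.957
vertex 0.663 -0.399 0.066
endloop
endfacet
facet normal -0.191 -0.304 -0.933
outer loop
vertex 0.775 -0.572 -1.957
vertex 0.297 -0.981 -1.726
vertex 0.315 -0.345 -1.937
endloop
endfacet
facet normal 0.440 0.896 -0.052
outer loop
vertex 0.775 -0.572 -1.957
vertex 0.315 -0.345 -1.937
vertex 0.663 -0.399 0.066
endloop
endfacet
facet normal -0.191 -0.304 -0.933
outer loop
vertex 0.315 -0.345 -1.937
vertex 0.297 -0.981 -1.726
vertex -0.155 -0.491 -1.793
endloop
endfacet
facet normal -0.275 0.959 0.074
outer loop
vertex 0.315 -0.345 -1.937
vertex -0.155 -0.491 -1.793
vertex 0.663 -0.399 0.066
endloop
endfacet
facet normal -0.189 -0.302 -0.934
outer loop
vertex -0.155 -0.491 -1.793
vertex 0.297 -0.981 -1.726
vertex -0.361 -0.924 -1.611
endloop
endfacet
facet normal -0.794 0.514 0.324
outer loop
vertex -0.155 -0.491 -1.793
vertex -0.361 -0.924 -1.611
vertex 0.663 -0.399 0.066
endloop
endfacet
facet normal -0.189 -0.304 -0.934
outer loop
vertex -0.361 -0.924 -1.611
vertex 0.297 -0.981 -1.726
vertex -0.181 -1.39 -1.496
endloop
endfacet
facet normal -0.814 -0.178 0.553
outer loop
vertex -0.361 -0.924 -1.611
vertex -0.181 -1.39 -1.496
vertex 0.663 -0.399 0.066
endloop
endfacet
facet normal -0.190 -0.303 -0.934
outer loop
vertex -0.181 -1.39 -1.496
vertex 0.297 -0.981 -1.726
vertex 0.279 -1.617 -1.516
endloop
endfacet
facet normal -0.323 -0.710 0.625
outer loop
vertex -0.181 -1.39 -1.496
vertex 0.279 -1.617 -1.516
vertex 0.663 -0.399 0.066
endloop
endfacet
facet normal -0.190 -0.303 -0.934
outer loop
vertex 0.279 -1.617 -1.516
vertex 0.297 -0.981 -1.726
vertex 0.749 -1.471 -1.659
endloop
endfacet
facet normal 0.392 -0.772 0.500
outer loop
vertex 0.279 -1.617 -1.516
vertex 0.749 -1.471 -1.659
vertex 0.663 -0.399 0.066
endloop
endfacet

endsolid


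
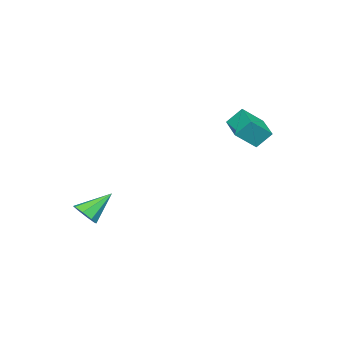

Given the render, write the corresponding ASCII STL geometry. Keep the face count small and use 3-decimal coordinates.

solid 
facet normal -0.575 0.513 -0.637
outer loop
vertex -4.537 1.673 2.44
vertex -3.276 2.709 2.137
vertex -4.203 1.025 1.617
endloop
endfacet
facet normal -0.760 -0.624 0.183
outer loop
vertex -3.404 0.311 2.503
vertex -4.537 1.673 2.44
vertex -4.203 1.025 1.617
endloop
endfacet
facet normal -0.575 0.513 -0.637
outer loop
vertex -4.203 1.025 1.617
vertex -3.276 2.709 2.137
vertex -2.942 2.061 1.314
endloop
endfacet
facet normal 0.304 -0.589 -0.749
outer loop
vertex -2.942 2.061 1.314
vertex -3.404 0.311 2.503
vertex -4.203 1.025 1.617
endloop
endfacet
facet normal -0.304 0.589 0.749
outer loop
vertex -4.537 1.673 2.44
vertex -2.477 1.995 3.023
vertex -3.276 2.709 2.137
endloop
endfacet
facet normal -0.760 -0.624 0.183
outer loop
vertex -3.738 0.959 3.326
vertex -4.537 1.673 2.44
vertex -3.404 0.311 2.503
endloop
endfacet
facet normal -0.304 0.589 0.749
outer loop
vertex -3.738 0.959 3.326
vertex -2.477 1.995 3.023
vertex -4.537 1.673 2.44
endloop
endfacet
facet normal 0.760 0.624 -0.183
outer loop
vertex -3.276 2.709 2.137
vertex -2.477 1.995 3.023
vertex -2.942 2.061 1.314
endloop
endfacet
facet normal 0.304 -0.589 -0.749
outer loop
vertex -2.143 1.347 2.2
vertex -3.404 0.311 2.503
vertex -2.942 2.061 1.314
endloop
endfacet
facet normal 0.760 0.624 -0.183
outer loop
vertex -2.942 2.061 1.314
vertex -2.477 1.995 3.023
vertex -2.143 1.347 2.2
endloop
endfacet
facet normal 0.575 -0.513 0.637
outer loop
vertex -2.143 1.347 2.2
vertex -3.738 0.959 3.326
vertex -3.404 0.311 2.503
endloop
endfacet
facet normal 0.575 -0.513 0.637
outer loop
vertex -2.477 1.995 3.023
vertex -3.738 0.959 3.326
vertex -2.143 1.347 2.2
endloop
endfacet
facet normal 0.616 -0.467 -0.634
outer loop
vertex 2.099 -4.602 -1.895
vertex 1.71 -4.328 -2.475
vertex 2.299 -4.095 -2.074
endloop
endfacet
facet normal 0.429 0.145 0.891
outer loop
vertex 2.099 -4.602 -1.895
vertex 2.299 -4.095 -2.074
vertex 0.63 -3.512 -1.365
endloop
endfacet
facet normal 0.616 -0.466 -0.635
outer loop
vertex 2.299 -4.095 -2.074
vertex 1.71 -4.328 -2.475
vertex 2.154 -3.724 -2.487
endloop
endfacet
facet normal 0.466 0.733 0.495
outer loop
vertex 2.299 -4.095 -2.074
vertex 2.154 -3.724 -2.487
vertex 0.63 -3.512 -1.365
endloop
endfacet
facet normal 0.618 -0.467 -0.633
outer loop
vertex 2.154 -3.724 -2.487
vertex 1.71 -4.328 -2.475
vertex 1.749 -3.708 -2.894
endloop
endfacet
facet normal 0.096 0.994 -0.057
outer loop
vertex 2.154 -3.724 -2.487
vertex 1.749 -3.708 -2.894
vertex 0.63 -3.512 -1.365
endloop
endfacet
facet normal 0.617 -0.467 -0.634
outer loop
vertex 1.749 -3.708 -2.894
vertex 1.71 -4.328 -2.475
vertex 1.321 -4.055 -3.055
endloop
endfacet
facet normal -0.462 0.772 -0.437
outer loop
vertex 1.749 -3.708 -2.894
vertex 1.321 -4.055 -3.055
vertex 0.63 -3.512 -1.365
endloop
endfacet
facet normal 0.617 -0.467 -0.634
outer loop
vertex 1.321 -4.055 -3.055
vertex 1.71 -4.328 -2.475
vertex 1.121 -4.562 -2.876
endloop
endfacet
facet normal -0.883 0.198 -0.425
outer loop
vertex 1.321 -4.055 -3.055
vertex 1.121 -4.562 -2.876
vertex 0.63 -3.512 -1.365
endloop
endfacet
facet normal 0.617 -0.467 -0.633
outer loop
vertex 1.121 -4.562 -2.876
vertex 1.71 -4.328 -2.475
vertex 1.265 -4.933 -2.462
endloop
endfacet
facet normal -0.921 -0.389 -0.029
outer loop
vertex 1.121 -4.562 -2.876
vertex 1.265 -4.933 -2.462
vertex 0.63 -3.512 -1.365
endloop
endfacet
facet normal 0.617 -0.467 -0.634
outer loop
vertex 1.265 -4.933 -2.462
vertex 1.71 -4.328 -2.475
vertex 1.671 -4.949 -2.055
endloop
endfacet
facet normal -0.551 -0.650 0.524
outer loop
vertex 1.265 -4.933 -2.462
vertex 1.671 -4.949 -2.055
vertex 0.63 -3.512 -1.365
endloop
endfacet
facet normal 0.616 -0.467 -0.634
outer loop
vertex 1.671 -4.949 -2.055
vertex 1.71 -4.328 -2.475
vertex 2.099 -4.602 -1.895
endloop
endfacet
facet normal 0.009 -0.428 0.904
outer loop
vertex 1.671 -4.949 -2.055
vertex 2.099 -4.602 -1.895
vertex 0.63 -3.512 -1.365
endloop
endfacet

endsolid


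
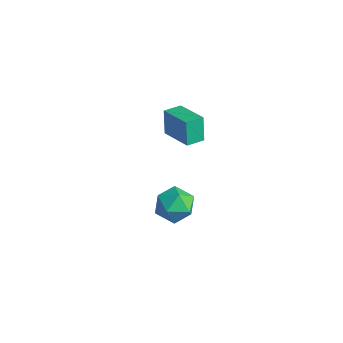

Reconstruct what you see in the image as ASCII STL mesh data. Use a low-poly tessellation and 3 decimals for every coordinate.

solid 
facet normal -0.964 0.018 -0.264
outer loop
vertex -3.203 -0.154 3.84
vertex -3.138 0.921 3.676
vertex -2.801 -0.404 2.353
endloop
endfacet
facet normal -0.060 -0.987 0.150
outer loop
vertex -0.862 -0.441 2.884
vertex -3.203 -0.154 3.84
vertex -2.801 -0.404 2.353
endloop
endfacet
facet normal -0.964 0.018 -0.264
outer loop
vertex -2.801 -0.404 2.353
vertex -3.138 0.921 3.676
vertex -2.736 0.671 2.19
endloop
endfacet
facet normal 0.258 -0.160 -0.953
outer loop
vertex -2.736 0.671 2.19
vertex -0.862 -0.441 2.884
vertex -2.801 -0.404 2.353
endloop
endfacet
facet normal -0.258 0.161 0.953
outer loop
vertex -3.203 -0.154 3.84
vertex -1.199 0.884 4.207
vertex -3.138 0.921 3.676
endloop
endfacet
facet normal -0.060 -0.987 0.150
outer loop
vertex -1.264 -0.191 4.37
vertex -3.203 -0.154 3.84
vertex -0.862 -0.441 2.884
endloop
endfacet
facet normal -0.257 0.160 0.953
outer loop
vertex -1.264 -0.191 4.37
vertex -1.199 0.884 4.207
vertex -3.203 -0.154 3.84
endloop
endfacet
facet normal 0.060 0.987 -0.150
outer loop
vertex -3.138 0.921 3.676
vertex -1.199 0.884 4.207
vertex -2.736 0.671 2.19
endloop
endfacet
facet normal 0.257 -0.161 -0.953
outer loop
vertex -0.797 0.634 2.72
vertex -0.862 -0.441 2.884
vertex -2.736 0.671 2.19
endloop
endfacet
facet normal 0.060 0.987 -0.150
outer loop
vertex -2.736 0.671 2.19
vertex -1.199 0.884 4.207
vertex -0.797 0.634 2.72
endloop
endfacet
facet normal 0.964 -0.018 0.264
outer loop
vertex -0.797 0.634 2.72
vertex -1.264 -0.191 4.37
vertex -0.862 -0.441 2.884
endloop
endfacet
facet normal 0.964 -0.018 0.264
outer loop
vertex -1.199 0.884 4.207
vertex -1.264 -0.191 4.37
vertex -0.797 0.634 2.72
endloop
endfacet
facet normal -0.396 0.013 0.918
outer loop
vertex -2.643 0.131 -2.686
vertex -2.542 -1.094 -2.625
vertex -1.619 -0.38 -2.237
endloop
endfacet
facet normal -0.037 0.616 0.787
outer loop
vertex -2.643 0.131 -2.686
vertex -1.619 -0.38 -2.237
vertex -1.543 0.588 -2.992
endloop
endfacet
facet normal -0.325 0.922 0.209
outer loop
vertex -2.643 0.131 -2.686
vertex -1.543 0.588 -2.992
vertex -2.42 0.473 -3.847
endloop
endfacet
facet normal -0.861 0.509 -0.016
outer loop
vertex -2.643 0.131 -2.686
vertex -2.42 0.473 -3.847
vertex -3.038 -0.566 -3.62
endloop
endfacet
facet normal -0.905 -0.054 0.423
outer loop
vertex -2.643 0.131 -2.686
vertex -3.038 -0.566 -3.62
vertex -2.542 -1.094 -2.625
endloop
endfacet
facet normal 0.637 0.442 0.631
outer loop
vertex -1.543 0.588 -2.992
vertex -1.619 -0.38 -2.237
vertex -0.762 -0.354 -3.12
endloop
endfacet
facet normal 0.058 -0.533 0.844
outer loop
vertex -1.619 -0.38 -2.237
vertex -2.542 -1.094 -2.625
vertex -1.38 -1.393 -2.893
endloop
endfacet
facet normal -0.766 -0.641 0.042
outer loop
vertex -2.542 -1.094 -2.625
vertex -3.038 -0.566 -3.62
vertex -2.257 -1.508 -3.748
endloop
endfacet
facet normal -0.695 0.268 -0.667
outer loop
vertex -3.038 -0.566 -3.62
vertex -2.42 0.473 -3.847
vertex -2.181 -0.54 -4.503
endloop
endfacet
facet normal 0.172 0.938 -0.302
outer loop
vertex -2.42 0.473 -3.847
vertex -1.543 0.588 -2.992
vertex -1.258 0.174 -4.115
endloop
endfacet
facet normal 0.861 -0.509 0.016
outer loop
vertex -1.157 -1.051 -4.054
vertex -0.762 -0.354 -3.12
vertex -1.38 -1.393 -2.893
endloop
endfacet
facet normal 0.325 -0.922 -0.209
outer loop
vertex -1.157 -1.051 -4.054
vertex -1.38 -1.393 -2.893
vertex -2.257 -1.508 -3.748
endloop
endfacet
facet normal 0.037 -0.616 -0.787
outer loop
vertex -1.157 -1.051 -4.054
vertex -2.257 -1.508 -3.748
vertex -2.181 -0.54 -4.503
endloop
endfacet
facet normal 0.396 -0.013 -0.918
outer loop
vertex -1.157 -1.051 -4.054
vertex -2.181 -0.54 -4.503
vertex -1.258 0.174 -4.115
endloop
endfacet
facet normal 0.905 0.054 -0.423
outer loop
vertex -1.157 -1.051 -4.054
vertex -1.258 0.174 -4.115
vertex -0.762 -0.354 -3.12
endloop
endfacet
facet normal 0.695 -0.268 0.667
outer loop
vertex -1.38 -1.393 -2.893
vertex -0.762 -0.354 -3.12
vertex -1.619 -0.38 -2.237
endloop
endfacet
facet normal -0.172 -0.938 0.302
outer loop
vertex -2.257 -1.508 -3.748
vertex -1.38 -1.393 -2.893
vertex -2.542 -1.094 -2.625
endloop
endfacet
facet normal -0.637 -0.442 -0.631
outer loop
vertex -2.181 -0.54 -4.503
vertex -2.257 -1.508 -3.748
vertex -3.038 -0.566 -3.62
endloop
endfacet
facet normal -0.058 0.533 -0.844
outer loop
vertex -1.258 0.174 -4.115
vertex -2.181 -0.54 -4.503
vertex -2.42 0.473 -3.847
endloop
endfacet
facet normal 0.766 0.641 -0.042
outer loop
vertex -0.762 -0.354 -3.12
vertex -1.258 0.174 -4.115
vertex -1.543 0.588 -2.992
endloop
endfacet

endsolid


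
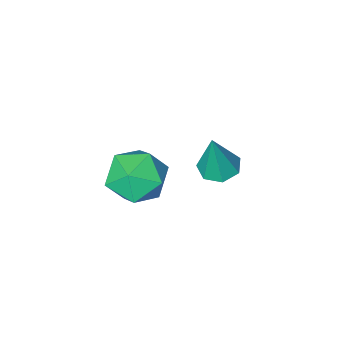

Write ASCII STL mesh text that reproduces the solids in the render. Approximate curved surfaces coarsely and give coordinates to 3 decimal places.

solid 
facet normal -0.223 -0.109 -0.969
outer loop
vertex -0.527 -2.539 -3.018
vertex -1.174 -2.061 -2.923
vertex -0.417 -1.852 -3.121
endloop
endfacet
facet normal 0.981 -0.136 0.142
outer loop
vertex -0.527 -2.539 -3.018
vertex -0.417 -1.852 -3.121
vertex -0.726 -1.839 -0.977
endloop
endfacet
facet normal -0.223 -0.111 -0.969
outer loop
vertex -0.417 -1.852 -3.121
vertex -1.174 -2.061 -2.923
vertex -0.877 -1.323 -3.076
endloop
endfacet
facet normal 0.755 0.647 0.105
outer loop
vertex -0.417 -1.852 -3.121
vertex -0.877 -1.323 -3.076
vertex -0.726 -1.839 -0.977
endloop
endfacet
facet normal -0.224 -0.111 -0.968
outer loop
vertex -0.877 -1.323 -3.076
vertex -1.174 -2.061 -2.923
vertex -1.561 -1.349 -2.915
endloop
endfacet
facet normal 0.019 0.971 0.237
outer loop
vertex -0.877 -1.323 -3.076
vertex -1.561 -1.349 -2.915
vertex -0.726 -1.839 -0.977
endloop
endfacet
facet normal -0.223 -0.110 -0.969
outer loop
vertex -1.561 -1.349 -2.915
vertex -1.174 -2.061 -2.923
vertex -1.953 -1.911 -2.761
endloop
endfacet
facet normal -0.675 0.592 0.441
outer loop
vertex -1.561 -1.349 -2.915
vertex -1.953 -1.911 -2.761
vertex -0.726 -1.839 -0.977
endloop
endfacet
facet normal -0.223 -0.110 -0.969
outer loop
vertex -1.953 -1.911 -2.761
vertex -1.174 -2.061 -2.923
vertex -1.759 -2.586 -2.729
endloop
endfacet
facet normal -0.803 -0.204 0.560
outer loop
vertex -1.953 -1.911 -2.761
vertex -1.759 -2.586 -2.729
vertex -0.726 -1.839 -0.977
endloop
endfacet
facet normal -0.222 -0.110 -0.969
outer loop
vertex -1.759 -2.586 -2.729
vertex -1.174 -2.061 -2.923
vertex -1.124 -2.865 -2.843
endloop
endfacet
facet normal -0.269 -0.819 0.507
outer loop
vertex -1.759 -2.586 -2.729
vertex -1.124 -2.865 -2.843
vertex -0.726 -1.839 -0.977
endloop
endfacet
facet normal -0.224 -0.110 -0.968
outer loop
vertex -1.124 -2.865 -2.843
vertex -1.174 -2.061 -2.923
vertex -0.527 -2.539 -3.018
endloop
endfacet
facet normal 0.525 -0.788 0.322
outer loop
vertex -1.124 -2.865 -2.843
vertex -0.527 -2.539 -3.018
vertex -0.726 -1.839 -0.977
endloop
endfacet
facet normal -0.100 0.566 0.818
outer loop
vertex 2.233 -0.11 -0.256
vertex 2.132 -1.106 0.421
vertex 3.221 -0.621 0.218
endloop
endfacet
facet normal 0.304 0.894 0.330
outer loop
vertex 2.233 -0.11 -0.256
vertex 3.221 -0.621 0.218
vertex 3.241 -0.209 -0.918
endloop
endfacet
facet normal -0.081 0.960 -0.267
outer loop
vertex 2.233 -0.11 -0.256
vertex 3.241 -0.209 -0.918
vertex 2.164 -0.439 -1.418
endloop
endfacet
facet normal -0.724 0.674 -0.148
outer loop
vertex 2.233 -0.11 -0.256
vertex 2.164 -0.439 -1.418
vertex 1.479 -0.993 -0.59
endloop
endfacet
facet normal -0.736 0.430 0.523
outer loop
vertex 2.233 -0.11 -0.256
vertex 1.479 -0.993 -0.59
vertex 2.132 -1.106 0.421
endloop
endfacet
facet normal 0.862 0.471 0.186
outer loop
vertex 3.241 -0.209 -0.918
vertex 3.221 -0.621 0.218
vertex 3.761 -1.267 -0.65
endloop
endfacet
facet normal 0.208 -0.058 0.976
outer loop
vertex 3.221 -0.621 0.218
vertex 2.132 -1.106 0.421
vertex 3.076 -1.821 0.178
endloop
endfacet
facet normal -0.821 -0.277 0.499
outer loop
vertex 2.132 -1.106 0.421
vertex 1.479 -0.993 -0.59
vertex 1.999 -2.051 -0.322
endloop
endfacet
facet normal -0.802 0.116 -0.586
outer loop
vertex 1.479 -0.993 -0.59
vertex 2.164 -0.439 -1.418
vertex 2.019 -1.639 -1.458
endloop
endfacet
facet normal 0.238 0.579 -0.780
outer loop
vertex 2.164 -0.439 -1.418
vertex 3.241 -0.209 -0.918
vertex 3.108 -1.154 -1.661
endloop
endfacet
facet normal 0.724 -0.674 0.148
outer loop
vertex 3.007 -2.15 -0.984
vertex 3.761 -1.267 -0.65
vertex 3.076 -1.821 0.178
endloop
endfacet
facet normal 0.081 -0.960 0.267
outer loop
vertex 3.007 -2.15 -0.984
vertex 3.076 -1.821 0.178
vertex 1.999 -2.051 -0.322
endloop
endfacet
facet normal -0.304 -0.894 -0.330
outer loop
vertex 3.007 -2.15 -0.984
vertex 1.999 -2.051 -0.322
vertex 2.019 -1.639 -1.458
endloop
endfacet
facet normal 0.100 -0.566 -0.818
outer loop
vertex 3.007 -2.15 -0.984
vertex 2.019 -1.639 -1.458
vertex 3.108 -1.154 -1.661
endloop
endfacet
facet normal 0.736 -0.430 -0.523
outer loop
vertex 3.007 -2.15 -0.984
vertex 3.108 -1.154 -1.661
vertex 3.761 -1.267 -0.65
endloop
endfacet
facet normal 0.802 -0.116 0.586
outer loop
vertex 3.076 -1.821 0.178
vertex 3.761 -1.267 -0.65
vertex 3.221 -0.621 0.218
endloop
endfacet
facet normal -0.238 -0.579 0.780
outer loop
vertex 1.999 -2.051 -0.322
vertex 3.076 -1.821 0.178
vertex 2.132 -1.106 0.421
endloop
endfacet
facet normal -0.862 -0.471 -0.186
outer loop
vertex 2.019 -1.639 -1.458
vertex 1.999 -2.051 -0.322
vertex 1.479 -0.993 -0.59
endloop
endfacet
facet normal -0.208 0.058 -0.976
outer loop
vertex 3.108 -1.154 -1.661
vertex 2.019 -1.639 -1.458
vertex 2.164 -0.439 -1.418
endloop
endfacet
facet normal 0.821 0.277 -0.499
outer loop
vertex 3.761 -1.267 -0.65
vertex 3.108 -1.154 -1.661
vertex 3.241 -0.209 -0.918
endloop
endfacet

endsolid


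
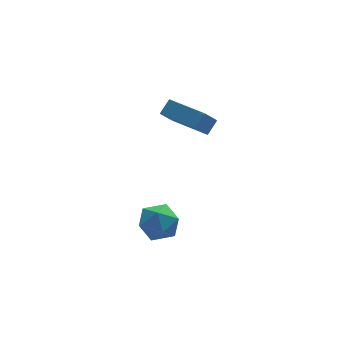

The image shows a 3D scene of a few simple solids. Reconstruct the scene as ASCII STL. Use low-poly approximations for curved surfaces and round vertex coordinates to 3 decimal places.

solid 
facet normal -0.537 0.843 -0.004
outer loop
vertex 1.139 2.692 3.247
vertex 1.728 3.07 3.874
vertex 1.918 3.184 2.219
endloop
endfacet
facet normal -0.627 -0.402 -0.667
outer loop
vertex 3.072 1.37 2.226
vertex 1.139 2.692 3.247
vertex 1.918 3.184 2.219
endloop
endfacet
facet normal -0.537 0.843 -0.004
outer loop
vertex 1.918 3.184 2.219
vertex 1.728 3.07 3.874
vertex 2.507 3.562 2.847
endloop
endfacet
facet normal 0.565 0.356 -0.744
outer loop
vertex 2.507 3.562 2.847
vertex 3.072 1.37 2.226
vertex 1.918 3.184 2.219
endloop
endfacet
facet normal -0.564 -0.356 0.745
outer loop
vertex 1.139 2.692 3.247
vertex 2.882 1.256 3.881
vertex 1.728 3.07 3.874
endloop
endfacet
facet normal -0.627 -0.401 -0.668
outer loop
vertex 2.293 0.878 3.253
vertex 1.139 2.692 3.247
vertex 3.072 1.37 2.226
endloop
endfacet
facet normal -0.565 -0.357 0.744
outer loop
vertex 2.293 0.878 3.253
vertex 2.882 1.256 3.881
vertex 1.139 2.692 3.247
endloop
endfacet
facet normal 0.627 0.401 0.668
outer loop
vertex 1.728 3.07 3.874
vertex 2.882 1.256 3.881
vertex 2.507 3.562 2.847
endloop
endfacet
facet normal 0.564 0.356 -0.745
outer loop
vertex 3.661 1.748 2.853
vertex 3.072 1.37 2.226
vertex 2.507 3.562 2.847
endloop
endfacet
facet normal 0.627 0.401 0.667
outer loop
vertex 2.507 3.562 2.847
vertex 2.882 1.256 3.881
vertex 3.661 1.748 2.853
endloop
endfacet
facet normal 0.537 -0.843 0.004
outer loop
vertex 3.661 1.748 2.853
vertex 2.293 0.878 3.253
vertex 3.072 1.37 2.226
endloop
endfacet
facet normal 0.537 -0.843 0.004
outer loop
vertex 2.882 1.256 3.881
vertex 2.293 0.878 3.253
vertex 3.661 1.748 2.853
endloop
endfacet
facet normal 0.046 0.877 0.478
outer loop
vertex -0.63 -2.141 0.277
vertex -1.318 -2.513 1.026
vertex -0.251 -2.641 1.159
endloop
endfacet
facet normal 0.658 0.741 0.137
outer loop
vertex -0.63 -2.141 0.277
vertex -0.251 -2.641 1.159
vertex 0.185 -2.849 0.19
endloop
endfacet
facet normal 0.511 0.656 -0.556
outer loop
vertex -0.63 -2.141 0.277
vertex 0.185 -2.849 0.19
vertex -0.612 -2.849 -0.542
endloop
endfacet
facet normal -0.193 0.740 -0.644
outer loop
vertex -0.63 -2.141 0.277
vertex -0.612 -2.849 -0.542
vertex -1.541 -2.642 -0.026
endloop
endfacet
facet normal -0.480 0.877 -0.006
outer loop
vertex -0.63 -2.141 0.277
vertex -1.541 -2.642 -0.026
vertex -1.318 -2.513 1.026
endloop
endfacet
facet normal 0.915 0.123 0.385
outer loop
vertex 0.185 -2.849 0.19
vertex -0.251 -2.641 1.159
vertex 0.001 -3.658 0.886
endloop
endfacet
facet normal -0.075 0.344 0.936
outer loop
vertex -0.251 -2.641 1.159
vertex -1.318 -2.513 1.026
vertex -0.928 -3.451 1.402
endloop
endfacet
facet normal -0.926 0.343 0.154
outer loop
vertex -1.318 -2.513 1.026
vertex -1.541 -2.642 -0.026
vertex -1.725 -3.451 0.67
endloop
endfacet
facet normal -0.461 0.122 -0.879
outer loop
vertex -1.541 -2.642 -0.026
vertex -0.612 -2.849 -0.542
vertex -1.289 -3.659 -0.299
endloop
endfacet
facet normal 0.676 -0.014 -0.736
outer loop
vertex -0.612 -2.849 -0.542
vertex 0.185 -2.849 0.19
vertex -0.222 -3.787 -0.166
endloop
endfacet
facet normal 0.193 -0.740 0.644
outer loop
vertex -0.91 -4.159 0.583
vertex 0.001 -3.658 0.886
vertex -0.928 -3.451 1.402
endloop
endfacet
facet normal -0.511 -0.656 0.556
outer loop
vertex -0.91 -4.159 0.583
vertex -0.928 -3.451 1.402
vertex -1.725 -3.451 0.67
endloop
endfacet
facet normal -0.658 -0.741 -0.137
outer loop
vertex -0.91 -4.159 0.583
vertex -1.725 -3.451 0.67
vertex -1.289 -3.659 -0.299
endloop
endfacet
facet normal -0.046 -0.877 -0.478
outer loop
vertex -0.91 -4.159 0.583
vertex -1.289 -3.659 -0.299
vertex -0.222 -3.787 -0.166
endloop
endfacet
facet normal 0.480 -0.877 0.006
outer loop
vertex -0.91 -4.159 0.583
vertex -0.222 -3.787 -0.166
vertex 0.001 -3.658 0.886
endloop
endfacet
facet normal 0.461 -0.122 0.879
outer loop
vertex -0.928 -3.451 1.402
vertex 0.001 -3.658 0.886
vertex -0.251 -2.641 1.159
endloop
endfacet
facet normal -0.676 0.014 0.736
outer loop
vertex -1.725 -3.451 0.67
vertex -0.928 -3.451 1.402
vertex -1.318 -2.513 1.026
endloop
endfacet
facet normal -0.915 -0.123 -0.385
outer loop
vertex -1.289 -3.659 -0.299
vertex -1.725 -3.451 0.67
vertex -1.541 -2.642 -0.026
endloop
endfacet
facet normal 0.075 -0.344 -0.936
outer loop
vertex -0.222 -3.787 -0.166
vertex -1.289 -3.659 -0.299
vertex -0.612 -2.849 -0.542
endloop
endfacet
facet normal 0.926 -0.343 -0.154
outer loop
vertex 0.001 -3.658 0.886
vertex -0.222 -3.787 -0.166
vertex 0.185 -2.849 0.19
endloop
endfacet

endsolid


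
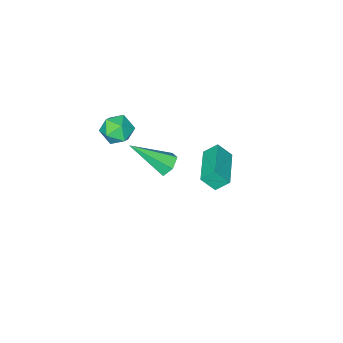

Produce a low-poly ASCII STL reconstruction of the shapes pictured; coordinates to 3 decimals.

solid 
facet normal -0.707 -0.706 -0.034
outer loop
vertex -1.317 2.442 2.133
vertex -1.751 2.85 2.682
vertex -1.732 2.89 1.472
endloop
endfacet
facet normal 0.536 -0.503 -0.678
outer loop
vertex -0.409 4.21 1.538
vertex -1.317 2.442 2.133
vertex -1.732 2.89 1.472
endloop
endfacet
facet normal -0.707 -0.706 -0.034
outer loop
vertex -1.732 2.89 1.472
vertex -1.751 2.85 2.682
vertex -2.166 3.298 2.021
endloop
endfacet
facet normal -0.461 0.498 -0.734
outer loop
vertex -2.166 3.298 2.021
vertex -0.409 4.21 1.538
vertex -1.732 2.89 1.472
endloop
endfacet
facet normal 0.461 -0.498 0.734
outer loop
vertex -1.317 2.442 2.133
vertex -0.428 4.17 2.748
vertex -1.751 2.85 2.682
endloop
endfacet
facet normal 0.536 -0.503 -0.678
outer loop
vertex 0.006 3.762 2.199
vertex -1.317 2.442 2.133
vertex -0.409 4.21 1.538
endloop
endfacet
facet normal 0.461 -0.498 0.734
outer loop
vertex 0.006 3.762 2.199
vertex -0.428 4.17 2.748
vertex -1.317 2.442 2.133
endloop
endfacet
facet normal -0.536 0.503 0.678
outer loop
vertex -1.751 2.85 2.682
vertex -0.428 4.17 2.748
vertex -2.166 3.298 2.021
endloop
endfacet
facet normal -0.461 0.498 -0.734
outer loop
vertex -0.843 4.618 2.087
vertex -0.409 4.21 1.538
vertex -2.166 3.298 2.021
endloop
endfacet
facet normal -0.536 0.503 0.678
outer loop
vertex -2.166 3.298 2.021
vertex -0.428 4.17 2.748
vertex -0.843 4.618 2.087
endloop
endfacet
facet normal 0.707 0.706 0.034
outer loop
vertex -0.843 4.618 2.087
vertex 0.006 3.762 2.199
vertex -0.409 4.21 1.538
endloop
endfacet
facet normal 0.707 0.706 0.034
outer loop
vertex -0.428 4.17 2.748
vertex 0.006 3.762 2.199
vertex -0.843 4.618 2.087
endloop
endfacet
facet normal -0.571 0.525 -0.631
outer loop
vertex -1.6 -0.452 -2.168
vertex -2.136 -0.763 -1.942
vertex -1.935 -0.202 -1.657
endloop
endfacet
facet normal 0.770 0.602 0.210
outer loop
vertex -1.6 -0.452 -2.168
vertex -1.935 -0.202 -1.657
vertex -0.904 -1.897 -0.578
endloop
endfacet
facet normal -0.571 0.525 -0.631
outer loop
vertex -1.935 -0.202 -1.657
vertex -2.136 -0.763 -1.942
vertex -2.471 -0.513 -1.431
endloop
endfacet
facet normal 0.032 0.551 0.834
outer loop
vertex -1.935 -0.202 -1.657
vertex -2.471 -0.513 -1.431
vertex -0.904 -1.897 -0.578
endloop
endfacet
facet normal -0.570 0.526 -0.631
outer loop
vertex -2.471 -0.513 -1.431
vertex -2.136 -0.763 -1.942
vertex -2.673 -1.073 -1.715
endloop
endfacet
facet normal -0.591 -0.185 0.785
outer loop
vertex -2.471 -0.513 -1.431
vertex -2.673 -1.073 -1.715
vertex -0.904 -1.897 -0.578
endloop
endfacet
facet normal -0.570 0.526 -0.631
outer loop
vertex -2.673 -1.073 -1.715
vertex -2.136 -0.763 -1.942
vertex -2.338 -1.323 -2.226
endloop
endfacet
facet normal -0.478 -0.871 0.113
outer loop
vertex -2.673 -1.073 -1.715
vertex -2.338 -1.323 -2.226
vertex -0.904 -1.897 -0.578
endloop
endfacet
facet normal -0.570 0.526 -0.631
outer loop
vertex -2.338 -1.323 -2.226
vertex -2.136 -0.763 -1.942
vertex -1.801 -1.012 -2.452
endloop
endfacet
facet normal 0.259 -0.819 -0.511
outer loop
vertex -2.338 -1.323 -2.226
vertex -1.801 -1.012 -2.452
vertex -0.904 -1.897 -0.578
endloop
endfacet
facet normal -0.571 0.525 -0.631
outer loop
vertex -1.801 -1.012 -2.452
vertex -2.136 -0.763 -1.942
vertex -1.6 -0.452 -2.168
endloop
endfacet
facet normal 0.883 -0.083 -0.462
outer loop
vertex -1.801 -1.012 -2.452
vertex -1.6 -0.452 -2.168
vertex -0.904 -1.897 -0.578
endloop
endfacet
facet normal -0.057 -0.033 0.998
outer loop
vertex -0.032 -1.298 1.909
vertex -0.619 -1.883 1.856
vertex 0.182 -2.1 1.895
endloop
endfacet
facet normal 0.600 0.146 0.787
outer loop
vertex -0.032 -1.298 1.909
vertex 0.182 -2.1 1.895
vertex 0.62 -1.546 1.458
endloop
endfacet
facet normal 0.550 0.738 0.390
outer loop
vertex -0.032 -1.298 1.909
vertex 0.62 -1.546 1.458
vertex 0.09 -0.987 1.148
endloop
endfacet
facet normal -0.137 0.924 0.356
outer loop
vertex -0.032 -1.298 1.909
vertex 0.09 -0.987 1.148
vertex -0.676 -1.195 1.394
endloop
endfacet
facet normal -0.513 0.449 0.732
outer loop
vertex -0.032 -1.298 1.909
vertex -0.676 -1.195 1.394
vertex -0.619 -1.883 1.856
endloop
endfacet
facet normal 0.848 -0.378 0.371
outer loop
vertex 0.62 -1.546 1.458
vertex 0.182 -2.1 1.895
vertex 0.436 -2.285 1.126
endloop
endfacet
facet normal -0.216 -0.668 0.713
outer loop
vertex 0.182 -2.1 1.895
vertex -0.619 -1.883 1.856
vertex -0.33 -2.493 1.372
endloop
endfacet
facet normal -0.953 0.111 0.282
outer loop
vertex -0.619 -1.883 1.856
vertex -0.676 -1.195 1.394
vertex -0.86 -1.934 1.062
endloop
endfacet
facet normal -0.344 0.881 -0.325
outer loop
vertex -0.676 -1.195 1.394
vertex 0.09 -0.987 1.148
vertex -0.422 -1.38 0.625
endloop
endfacet
facet normal 0.769 0.579 -0.271
outer loop
vertex 0.09 -0.987 1.148
vertex 0.62 -1.546 1.458
vertex 0.379 -1.597 0.664
endloop
endfacet
facet normal 0.137 -0.924 -0.356
outer loop
vertex -0.208 -2.182 0.611
vertex 0.436 -2.285 1.126
vertex -0.33 -2.493 1.372
endloop
endfacet
facet normal -0.550 -0.738 -0.390
outer loop
vertex -0.208 -2.182 0.611
vertex -0.33 -2.493 1.372
vertex -0.86 -1.934 1.062
endloop
endfacet
facet normal -0.600 -0.146 -0.787
outer loop
vertex -0.208 -2.182 0.611
vertex -0.86 -1.934 1.062
vertex -0.422 -1.38 0.625
endloop
endfacet
facet normal 0.057 0.033 -0.998
outer loop
vertex -0.208 -2.182 0.611
vertex -0.422 -1.38 0.625
vertex 0.379 -1.597 0.664
endloop
endfacet
facet normal 0.513 -0.449 -0.732
outer loop
vertex -0.208 -2.182 0.611
vertex 0.379 -1.597 0.664
vertex 0.436 -2.285 1.126
endloop
endfacet
facet normal 0.344 -0.881 0.325
outer loop
vertex -0.33 -2.493 1.372
vertex 0.436 -2.285 1.126
vertex 0.182 -2.1 1.895
endloop
endfacet
facet normal -0.769 -0.579 0.271
outer loop
vertex -0.86 -1.934 1.062
vertex -0.33 -2.493 1.372
vertex -0.619 -1.883 1.856
endloop
endfacet
facet normal -0.848 0.378 -0.371
outer loop
vertex -0.422 -1.38 0.625
vertex -0.86 -1.934 1.062
vertex -0.676 -1.195 1.394
endloop
endfacet
facet normal 0.216 0.668 -0.713
outer loop
vertex 0.379 -1.597 0.664
vertex -0.422 -1.38 0.625
vertex 0.09 -0.987 1.148
endloop
endfacet
facet normal 0.953 -0.111 -0.282
outer loop
vertex 0.436 -2.285 1.126
vertex 0.379 -1.597 0.664
vertex 0.62 -1.546 1.458
endloop
endfacet

endsolid
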